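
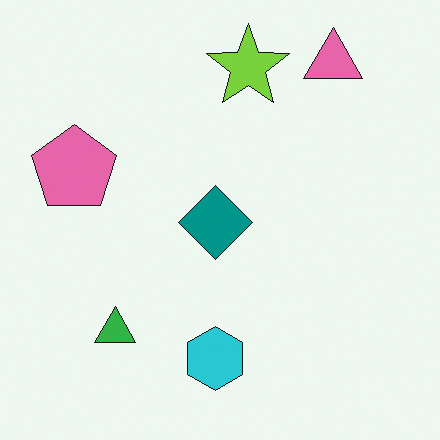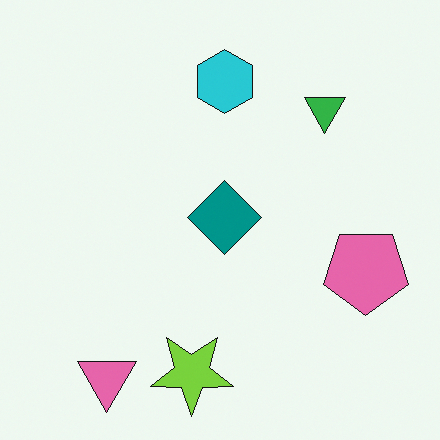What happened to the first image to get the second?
The transformation is: rotated 180°.

The pink triangle sits in the top-right of the first image and the bottom-left of the second — consistent with a whole-image 180° rotation.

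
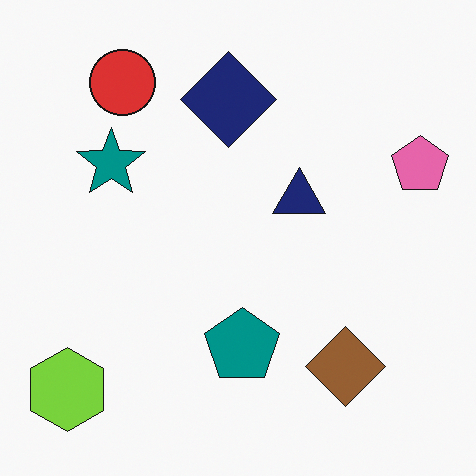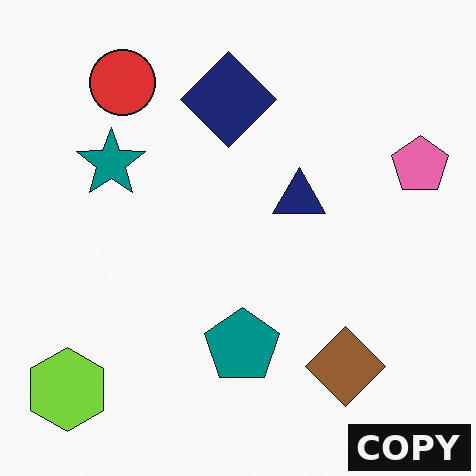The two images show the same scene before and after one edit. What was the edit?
This is the original image watermarked with the text "COPY" in the lower-right corner.

A dark label reading "COPY" appears in the lower-right corner.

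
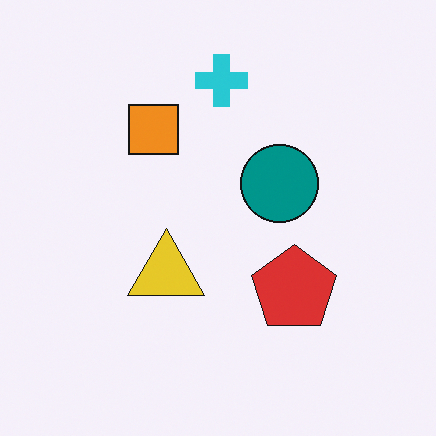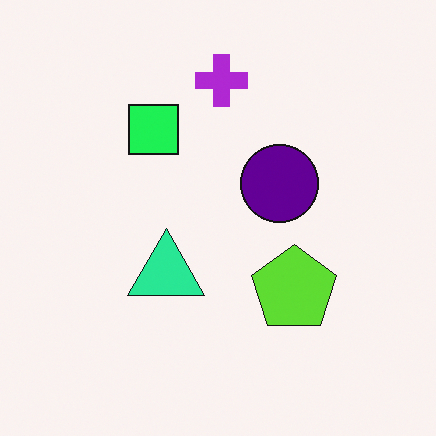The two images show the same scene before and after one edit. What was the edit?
The transformation is: hue-shifted by a moderate amount.

Every shape's color has rotated by the same amount around the hue wheel — a uniform hue shift.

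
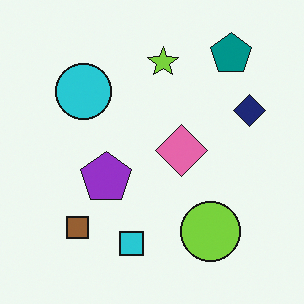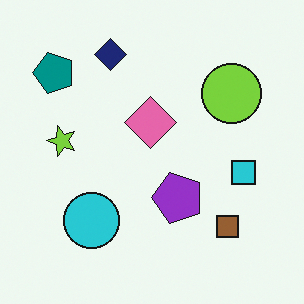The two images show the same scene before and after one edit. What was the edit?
Rotated 90° counter-clockwise.

The teal pentagon sits in the top-right of the first image and the top-left of the second — consistent with a whole-image 90° counter-clockwise rotation.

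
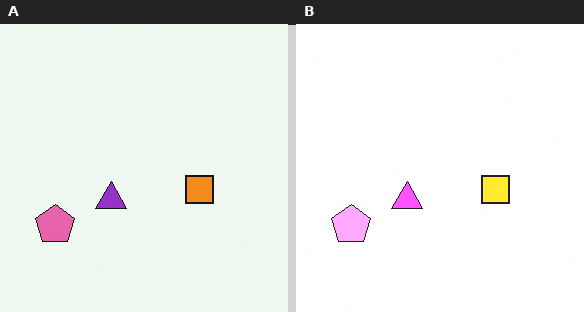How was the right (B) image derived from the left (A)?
Substantially brightened.

Every pixel — background and shapes alike — is uniformly brightened.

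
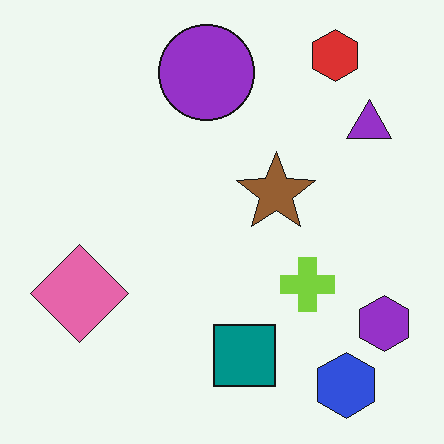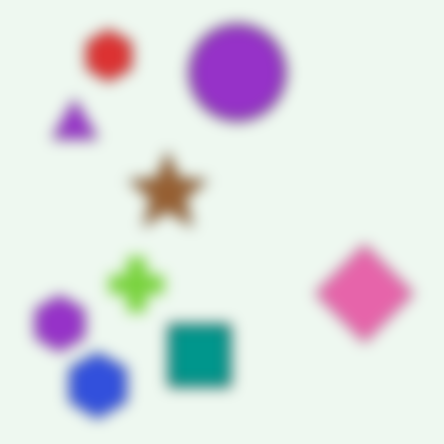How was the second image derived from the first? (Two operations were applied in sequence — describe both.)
The transformation is: flipped horizontally (left ↔ right), then heavily blurred.

The purple hexagon is in the bottom-right of the first image and the bottom-left of the second — shapes on opposite sides of the vertical midline have swapped in a mirror flip. Shape edges and outlines are uniformly softened across the whole image.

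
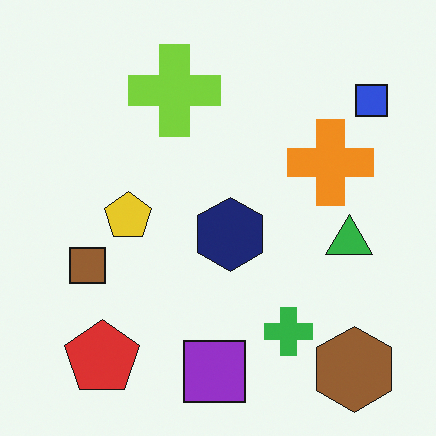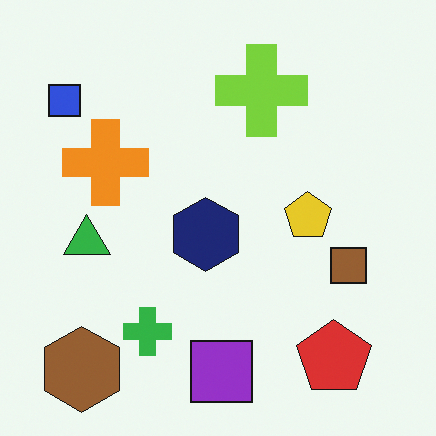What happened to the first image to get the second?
The image was flipped horizontally (left ↔ right).

The blue square is in the top-right of the first image and the top-left of the second — shapes on opposite sides of the vertical midline have swapped in a mirror flip.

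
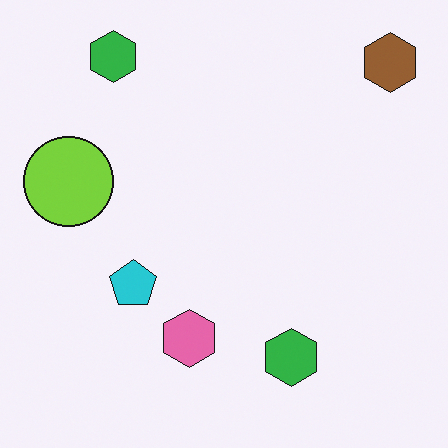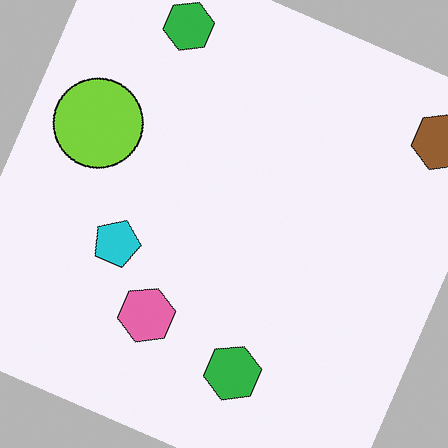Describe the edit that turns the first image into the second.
The transformation is: rotated clockwise by a clearly visible amount.

Every shape is tilted by the same angle and the image corners show triangular fill wedges — a whole-image rotation by a non-right angle.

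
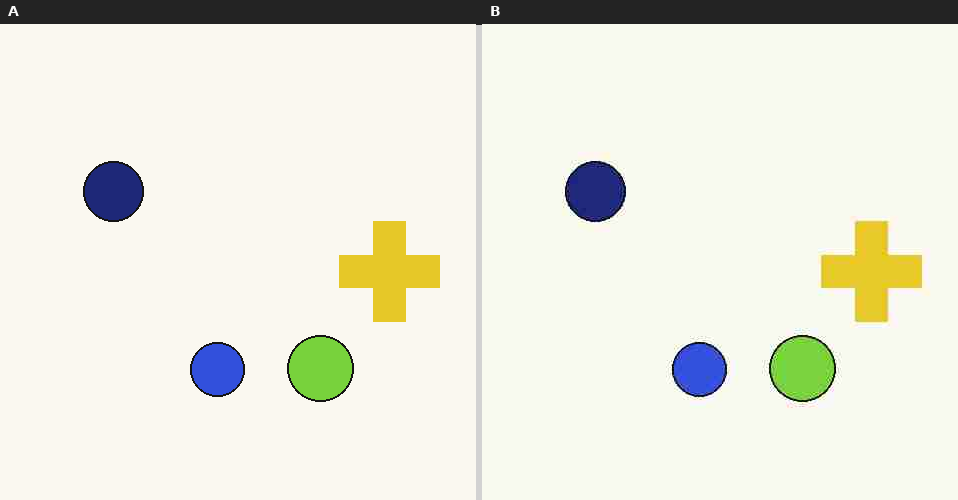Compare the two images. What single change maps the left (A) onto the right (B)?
It was heavily JPEG-compressed with obvious blocking artifacts.

Blocky 8×8 compression artifacts appear around shape edges and the flat background shows ringing — characteristic JPEG degradation.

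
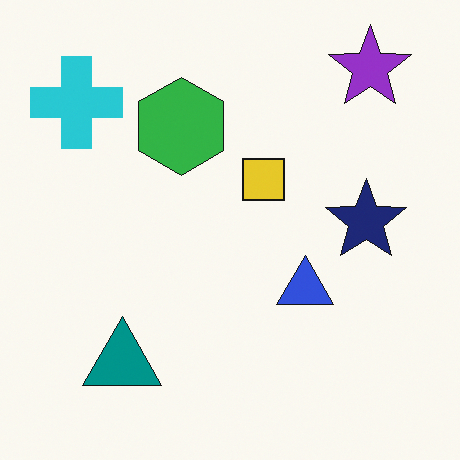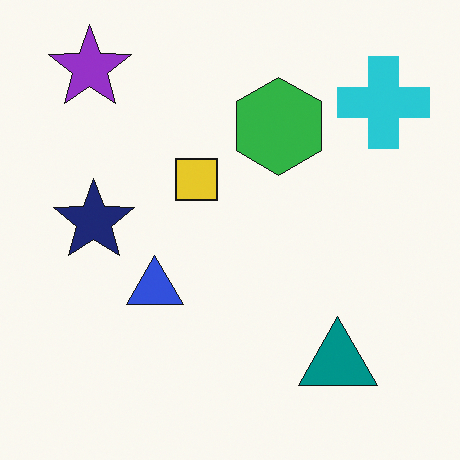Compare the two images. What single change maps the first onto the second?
The transformation is: flipped horizontally (left ↔ right).

The cyan cross is in the top-left of the first image and the top-right of the second — shapes on opposite sides of the vertical midline have swapped in a mirror flip.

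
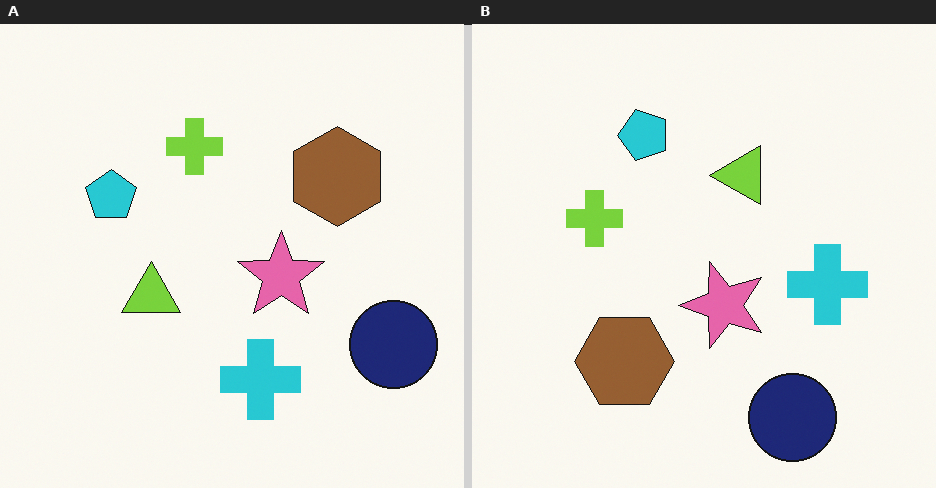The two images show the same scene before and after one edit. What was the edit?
Transposed (reflected across the top-left ↔ bottom-right diagonal).

Shapes have swapped their row and column positions — what was in the top-right is now in the bottom-left — a diagonal reflection.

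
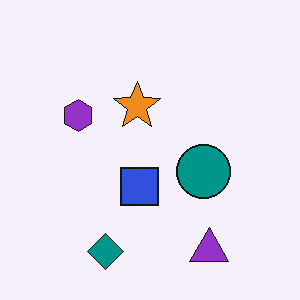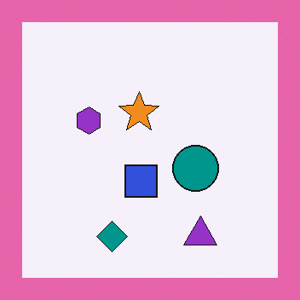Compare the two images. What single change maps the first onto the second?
The image was framed with a pink border.

A solid pink frame runs around the edge of the second image, with the content slightly shrunk inside it.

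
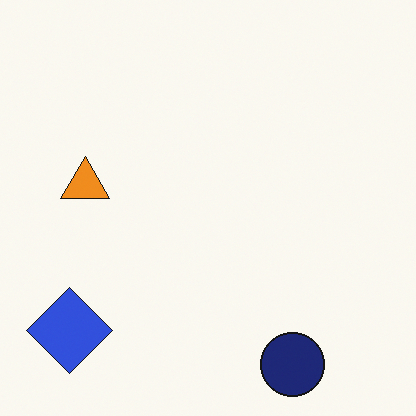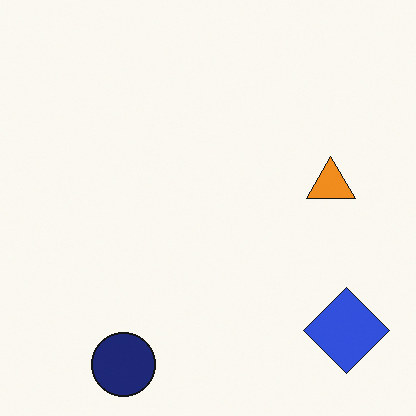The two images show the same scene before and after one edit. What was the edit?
The second image is the first flipped horizontally (left ↔ right).

The blue diamond is in the bottom-left of the first image and the bottom-right of the second — shapes on opposite sides of the vertical midline have swapped in a mirror flip.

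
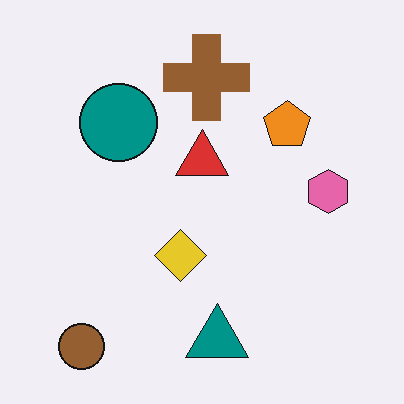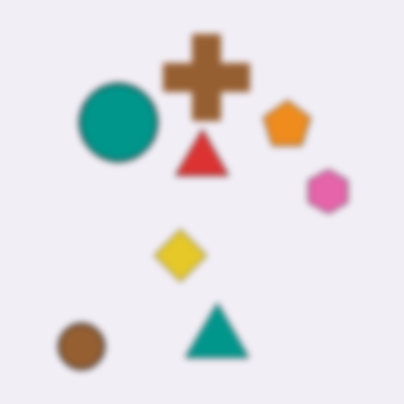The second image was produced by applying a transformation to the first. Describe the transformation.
The image was noticeably gaussian-blurred.

Shape edges and outlines are uniformly softened across the whole image.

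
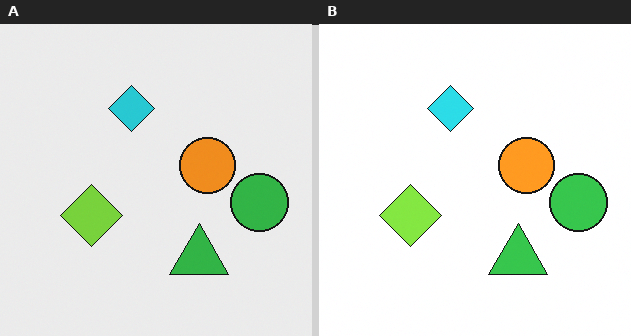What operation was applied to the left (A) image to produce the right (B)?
Slightly brightened.

Every pixel — background and shapes alike — is uniformly brightened.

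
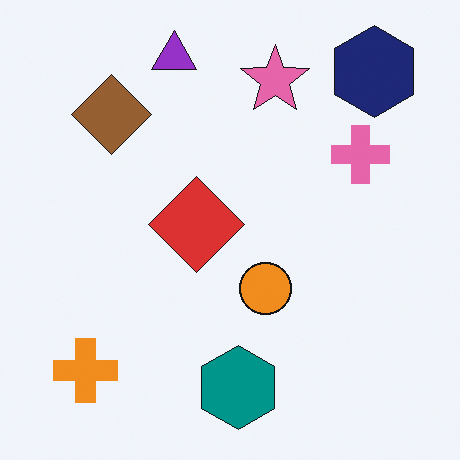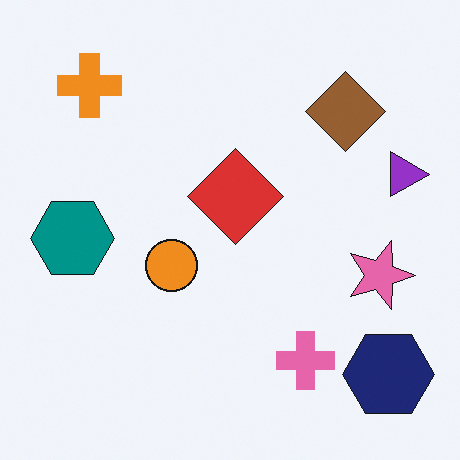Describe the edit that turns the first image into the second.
It was rotated 90° clockwise.

The navy hexagon sits in the top-right of the first image and the bottom-right of the second — consistent with a whole-image 90° clockwise rotation.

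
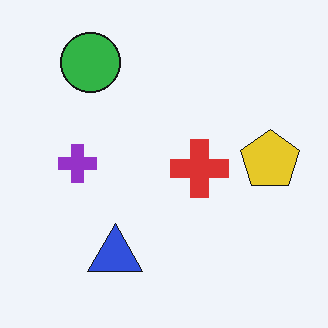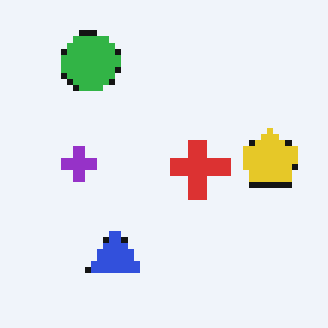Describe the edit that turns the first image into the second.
This is the original image moderately pixelated.

Shapes are reduced to large square blocks; fine edges and outlines are lost — a downscale-then-upscale (mosaic) effect.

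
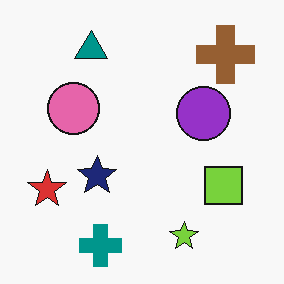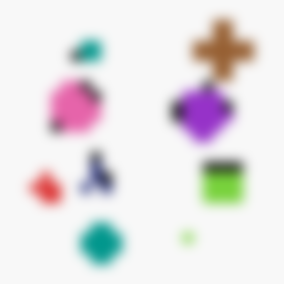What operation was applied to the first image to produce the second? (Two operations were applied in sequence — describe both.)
This is the original image heavily pixelated into large blocks, then strongly gaussian-blurred.

Shapes are reduced to large square blocks; fine edges and outlines are lost — a downscale-then-upscale (mosaic) effect. Shape edges and outlines are uniformly softened across the whole image.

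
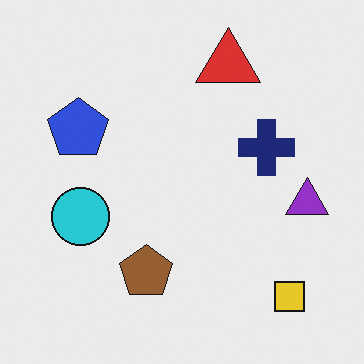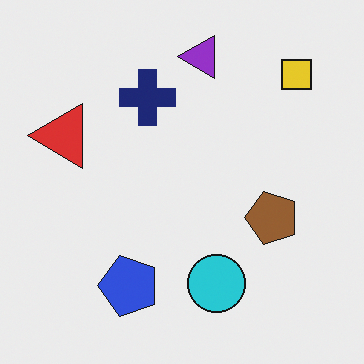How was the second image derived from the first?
It was rotated 90° counter-clockwise.

The yellow square sits in the bottom-right of the first image and the top-right of the second — consistent with a whole-image 90° counter-clockwise rotation.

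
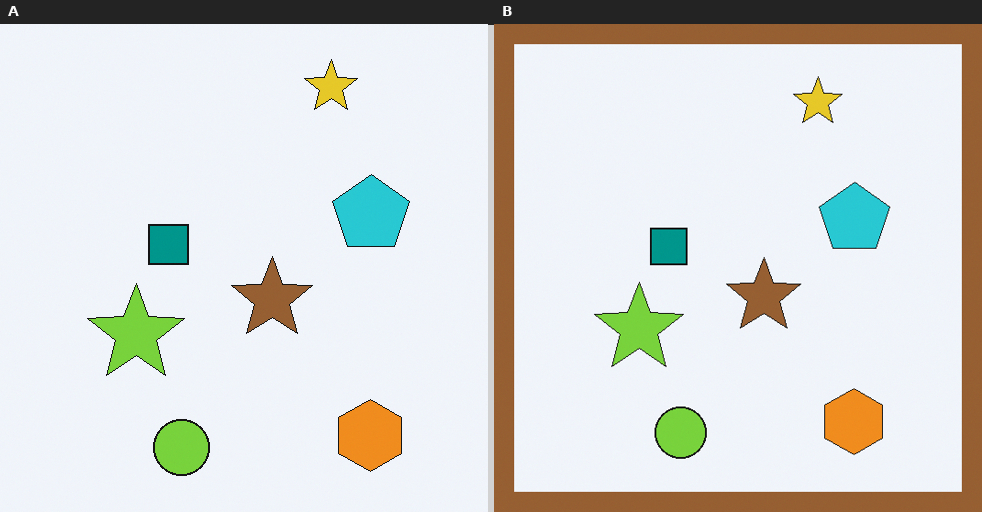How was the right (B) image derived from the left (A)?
It was framed with a brown border.

A solid brown frame runs around the edge of the right (B) image, with the content slightly shrunk inside it.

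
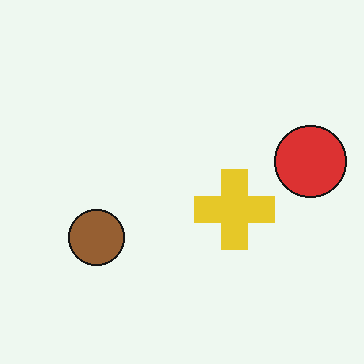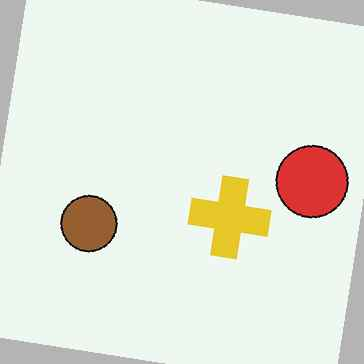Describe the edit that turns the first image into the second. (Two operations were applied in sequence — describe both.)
Rotated clockwise by a few degrees, then JPEG-compressed with visible artifacts.

Every shape is tilted by the same angle and the image corners show triangular fill wedges — a whole-image rotation by a non-right angle. Blocky 8×8 compression artifacts appear around shape edges and the flat background shows ringing — characteristic JPEG degradation.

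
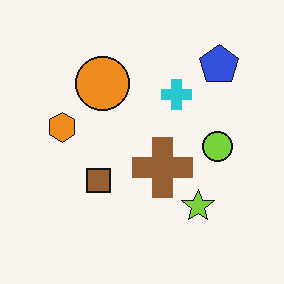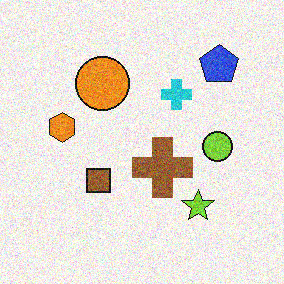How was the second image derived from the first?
This is the original image degraded with moderate additive noise.

Random speckle covers the whole image, including the flat background.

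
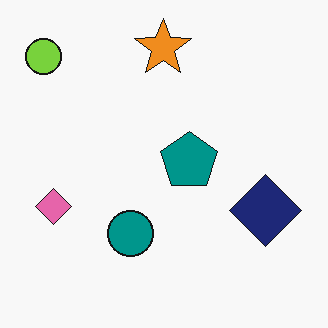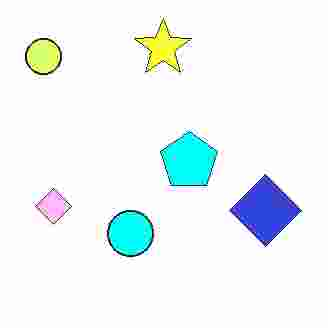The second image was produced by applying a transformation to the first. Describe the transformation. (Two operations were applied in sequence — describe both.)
Brightened a lot, then heavily JPEG-compressed with obvious blocking artifacts.

Every pixel — background and shapes alike — is uniformly brightened. Blocky 8×8 compression artifacts appear around shape edges and the flat background shows ringing — characteristic JPEG degradation.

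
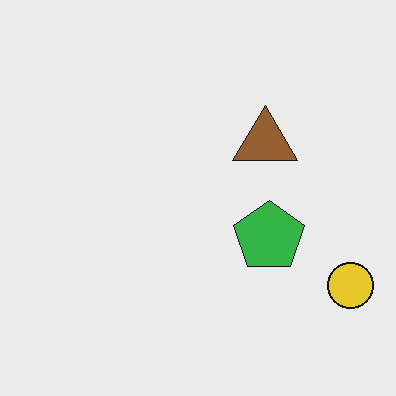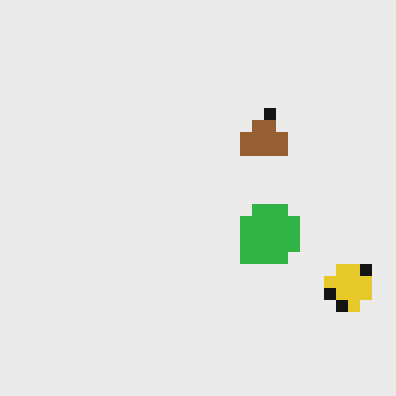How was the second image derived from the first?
Coarsely pixelated.

Shapes are reduced to large square blocks; fine edges and outlines are lost — a downscale-then-upscale (mosaic) effect.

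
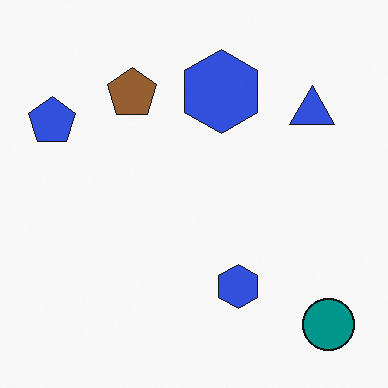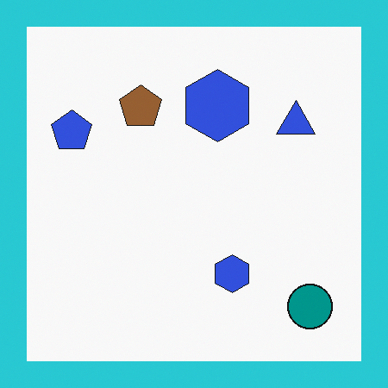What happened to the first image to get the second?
The transformation is: framed with a cyan border.

A solid cyan frame runs around the edge of the second image, with the content slightly shrunk inside it.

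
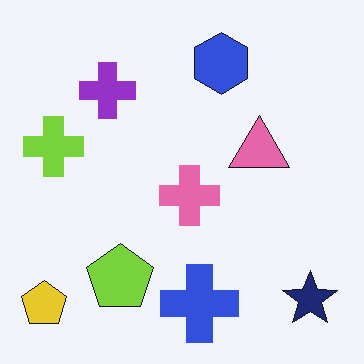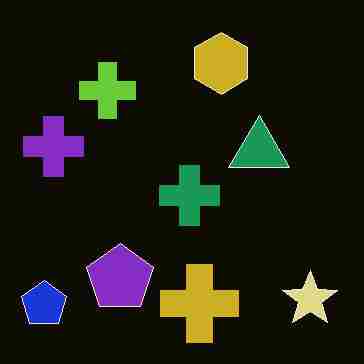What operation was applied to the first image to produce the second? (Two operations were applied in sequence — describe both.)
This is the original image heavily JPEG-compressed with obvious blocking artifacts, then color-inverted (negative).

Blocky 8×8 compression artifacts appear around shape edges and the flat background shows ringing — characteristic JPEG degradation. The light background has become dark and every shape's color is its complement — a photographic negative.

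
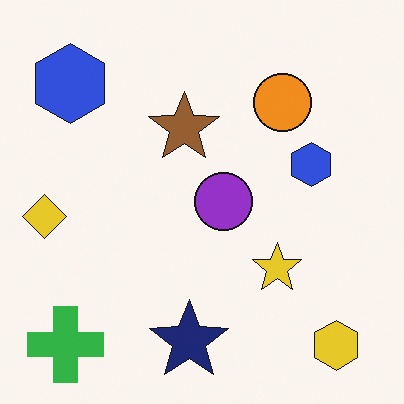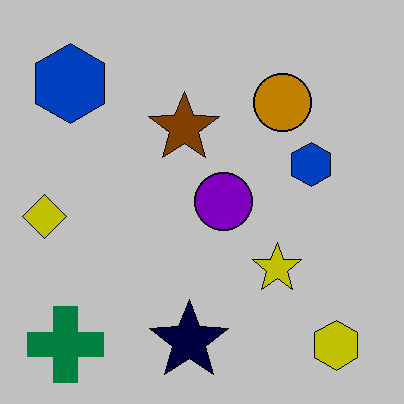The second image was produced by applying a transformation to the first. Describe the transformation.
Aggressively posterized.

Each flat color has snapped to a coarser quantized level — most visibly, the near-white background has dropped to a flat grey.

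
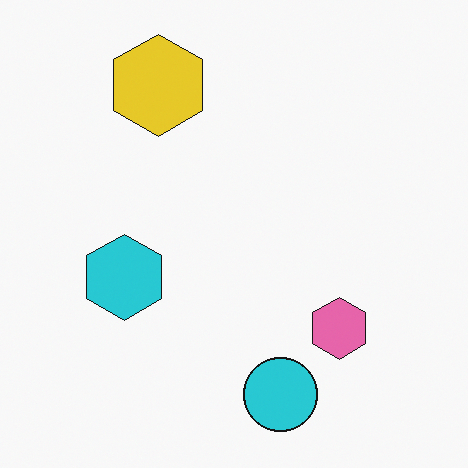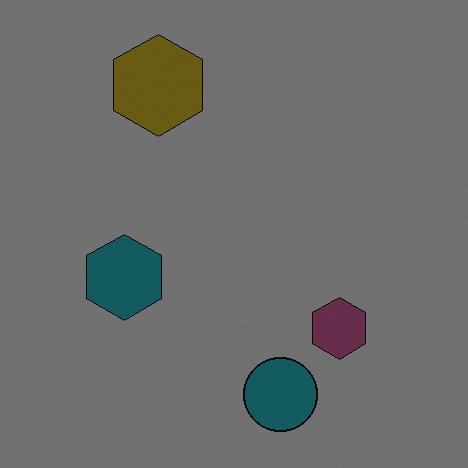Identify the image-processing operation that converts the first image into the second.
The transformation is: darkened a lot.

Every pixel — background and shapes alike — is uniformly darkened.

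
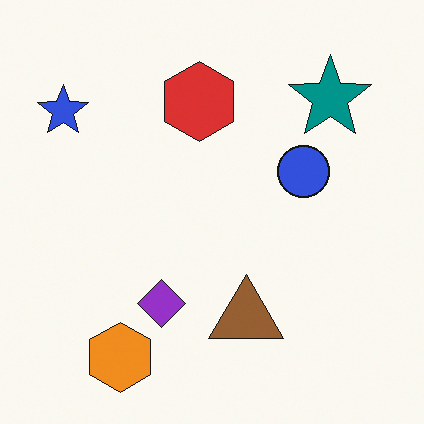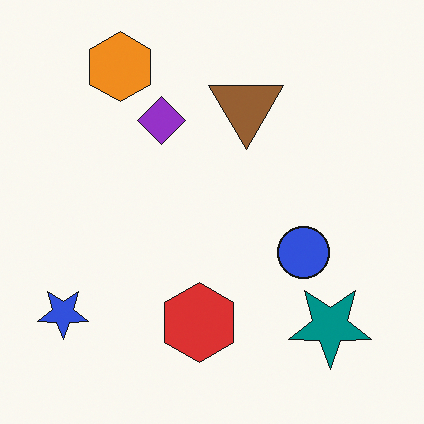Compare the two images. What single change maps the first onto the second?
It was flipped vertically (top ↔ bottom).

The orange hexagon is in the bottom-left of the first image and the top-left of the second — shapes on opposite sides of the horizontal midline have swapped in a mirror flip.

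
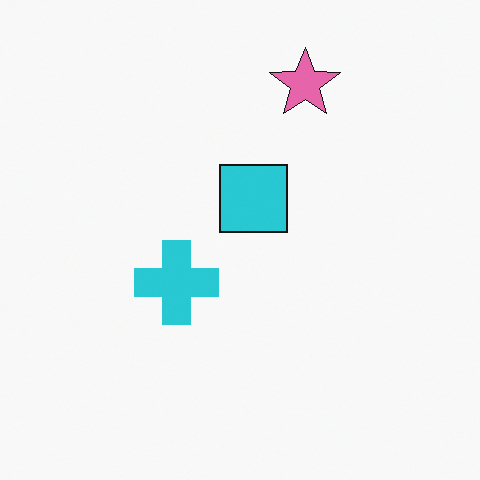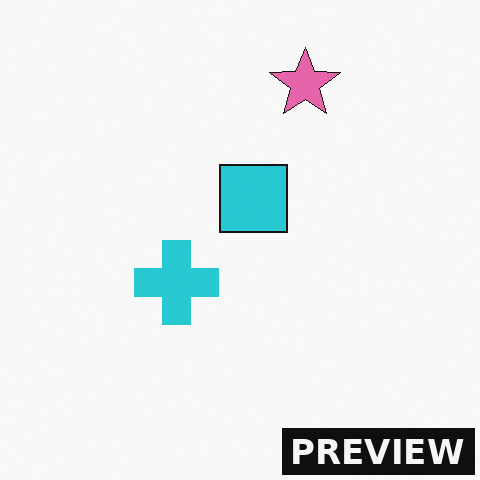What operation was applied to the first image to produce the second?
The transformation is: watermarked with the text "PREVIEW" in the lower-right corner.

A dark label reading "PREVIEW" appears in the lower-right corner.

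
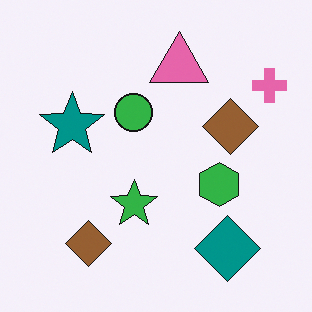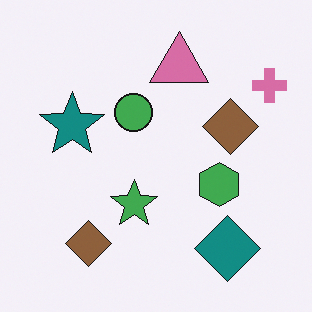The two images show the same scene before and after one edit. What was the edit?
This is the original image slightly desaturated.

All colors are more muted and greyish — a global saturation change.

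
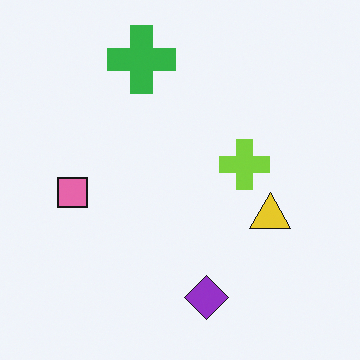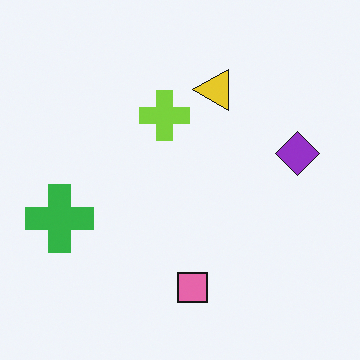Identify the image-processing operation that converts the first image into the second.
It was rotated 90° counter-clockwise.

The green cross sits in the top of the first image and the left of the second — consistent with a whole-image 90° counter-clockwise rotation.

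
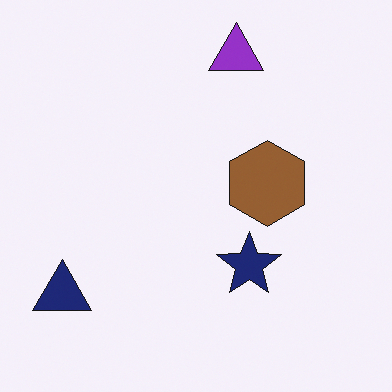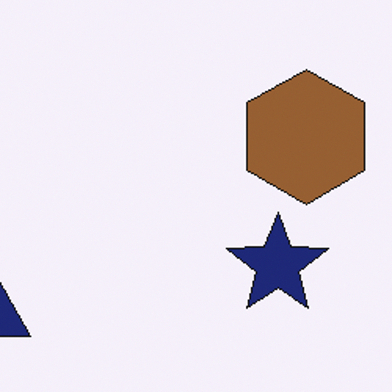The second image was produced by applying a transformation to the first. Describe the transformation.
Cropped slightly and scaled back up.

The visible shapes are larger and the field of view is narrower; shapes near the original edges may be partly or wholly outside the frame — a crop-and-rescale.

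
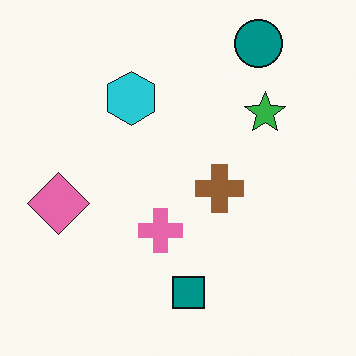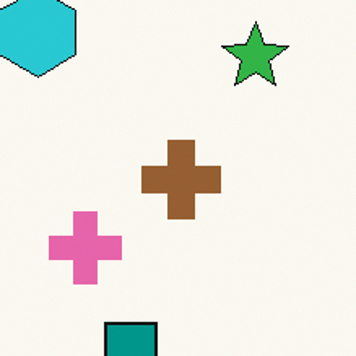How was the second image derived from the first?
This is the original image cropped to a noticeably smaller region and rescaled.

The visible shapes are larger and the field of view is narrower; shapes near the original edges may be partly or wholly outside the frame — a crop-and-rescale.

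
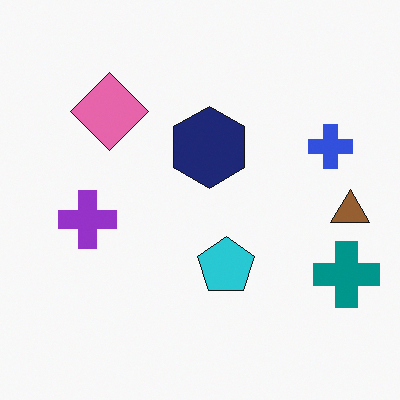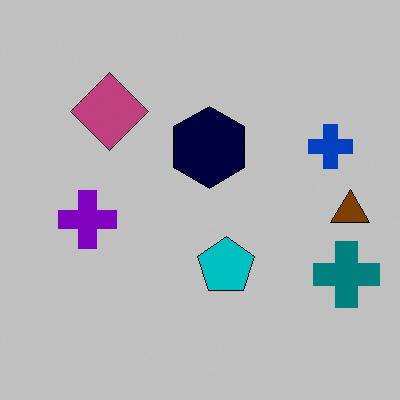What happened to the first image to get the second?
This is the original image heavily posterized to just a handful of flat colors.

Each flat color has snapped to a coarser quantized level — most visibly, the near-white background has dropped to a flat grey.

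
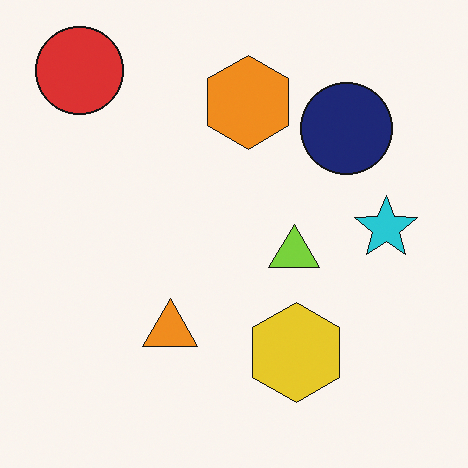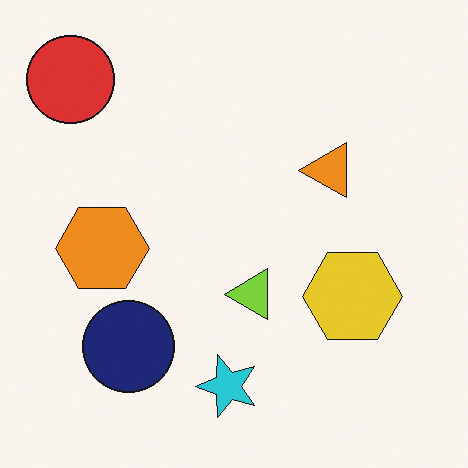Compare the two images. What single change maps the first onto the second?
Transposed (reflected across the top-left ↔ bottom-right diagonal).

Shapes have swapped their row and column positions — what was in the top-right is now in the bottom-left — a diagonal reflection.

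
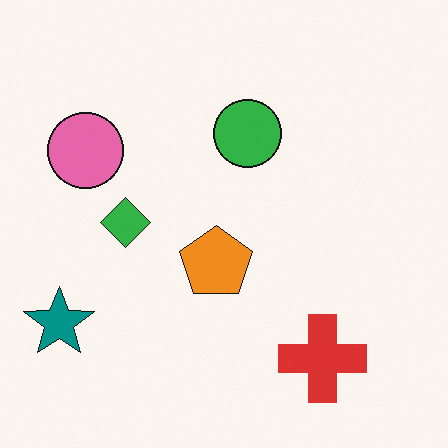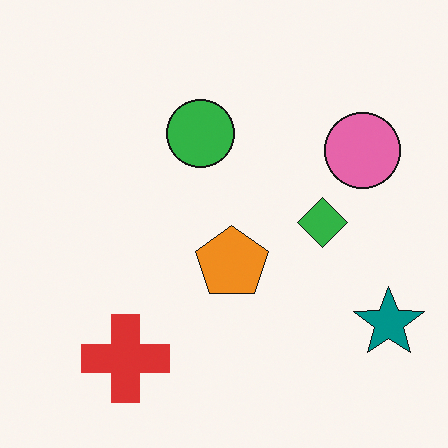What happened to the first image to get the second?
Flipped horizontally (left ↔ right).

The teal star is in the bottom-left of the first image and the bottom-right of the second — shapes on opposite sides of the vertical midline have swapped in a mirror flip.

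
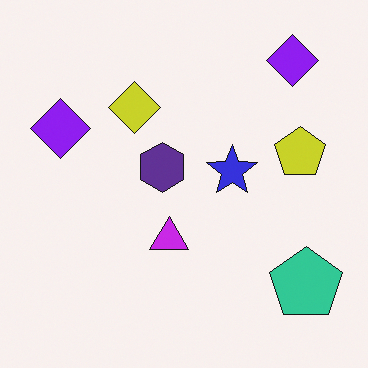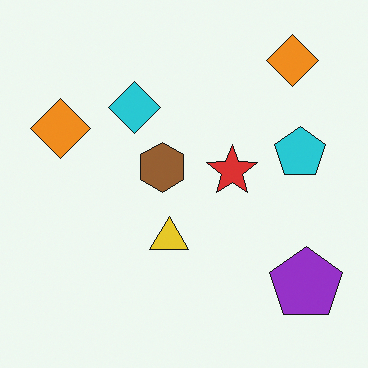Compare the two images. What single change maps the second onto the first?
Hue-shifted through roughly half the color wheel.

Every shape's color has rotated by the same amount around the hue wheel — a uniform hue shift.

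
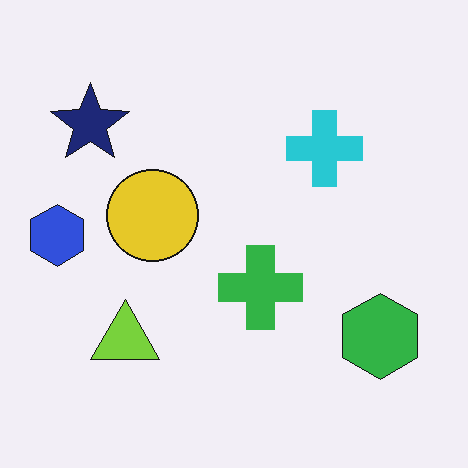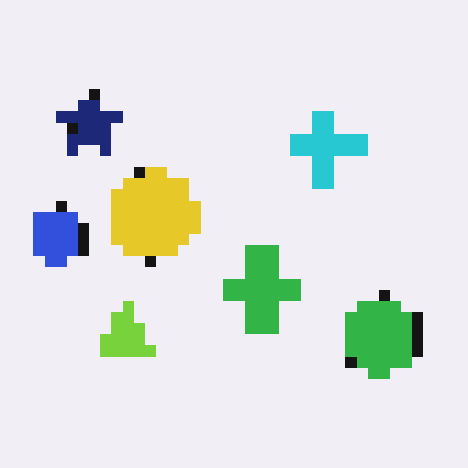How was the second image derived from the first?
The image was heavily pixelated into large blocks.

Shapes are reduced to large square blocks; fine edges and outlines are lost — a downscale-then-upscale (mosaic) effect.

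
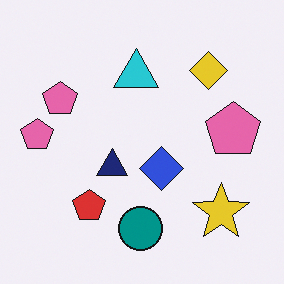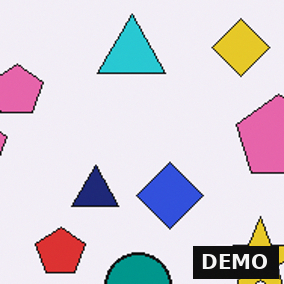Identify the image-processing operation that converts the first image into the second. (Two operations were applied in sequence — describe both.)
The image was cropped to a modestly smaller region and rescaled, then watermarked with the text "DEMO" in the lower-right corner.

The visible shapes are larger and the field of view is narrower; shapes near the original edges may be partly or wholly outside the frame — a crop-and-rescale. A dark label reading "DEMO" appears in the lower-right corner.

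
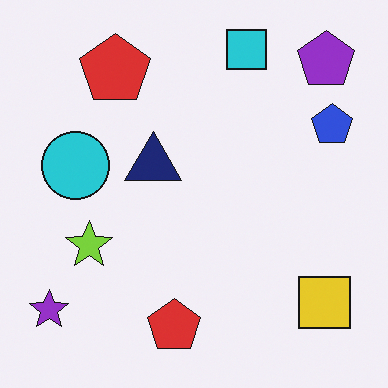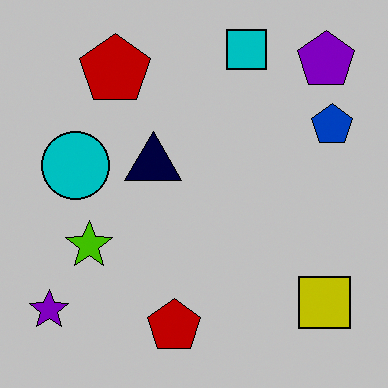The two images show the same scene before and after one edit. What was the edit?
The transformation is: heavily posterized to just a handful of flat colors.

Each flat color has snapped to a coarser quantized level — most visibly, the near-white background has dropped to a flat grey.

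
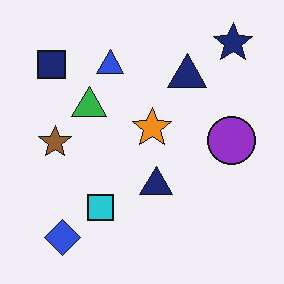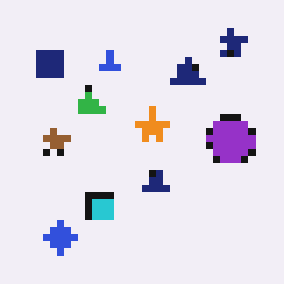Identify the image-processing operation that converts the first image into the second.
The transformation is: moderately pixelated.

Shapes are reduced to large square blocks; fine edges and outlines are lost — a downscale-then-upscale (mosaic) effect.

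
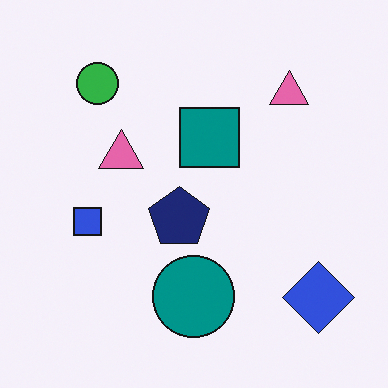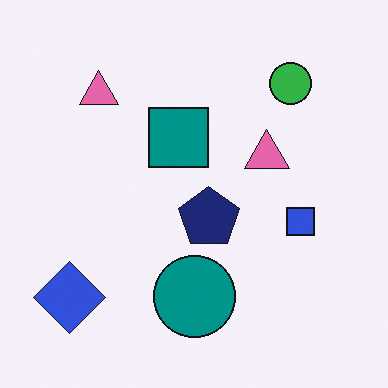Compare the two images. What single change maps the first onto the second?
This is the original image flipped horizontally (left ↔ right).

The blue diamond is in the bottom-right of the first image and the bottom-left of the second — shapes on opposite sides of the vertical midline have swapped in a mirror flip.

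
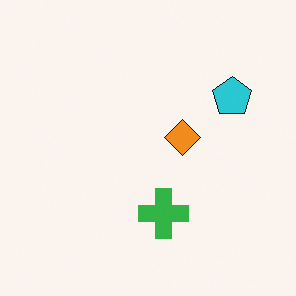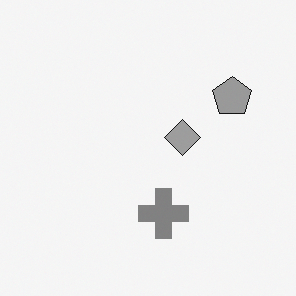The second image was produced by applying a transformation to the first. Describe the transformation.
It was converted to grayscale.

All color is removed — every shape is now a shade of grey.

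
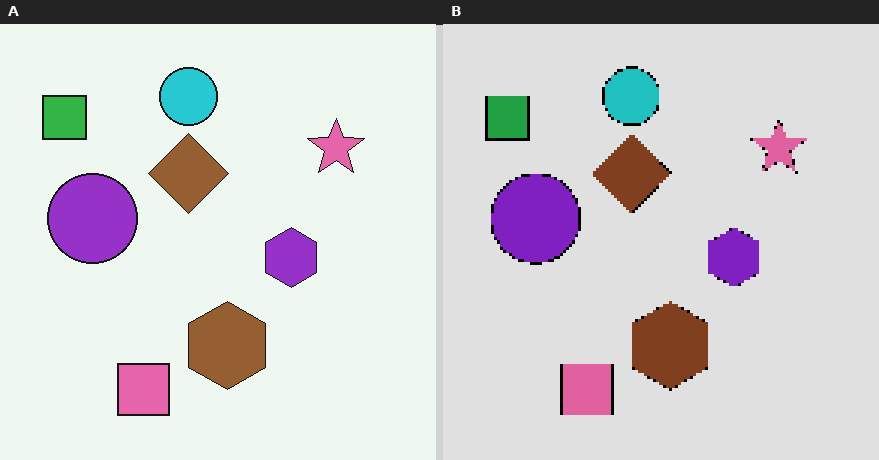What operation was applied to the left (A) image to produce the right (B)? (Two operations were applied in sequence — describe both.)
It was lightly pixelated (a mild mosaic effect), then posterized to a reduced palette.

Shapes are reduced to large square blocks; fine edges and outlines are lost — a downscale-then-upscale (mosaic) effect. Each flat color has snapped to a coarser quantized level — most visibly, the near-white background has dropped to a flat grey.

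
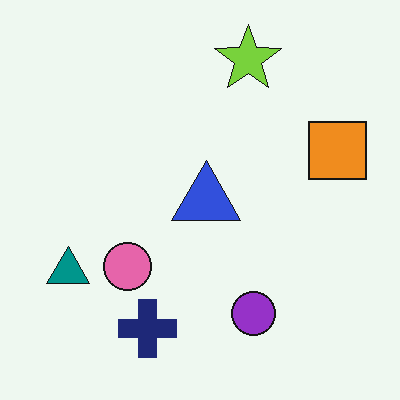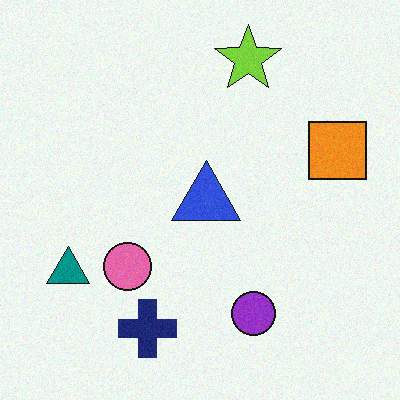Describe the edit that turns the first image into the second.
The image was degraded with a light layer of grain.

Random speckle covers the whole image, including the flat background.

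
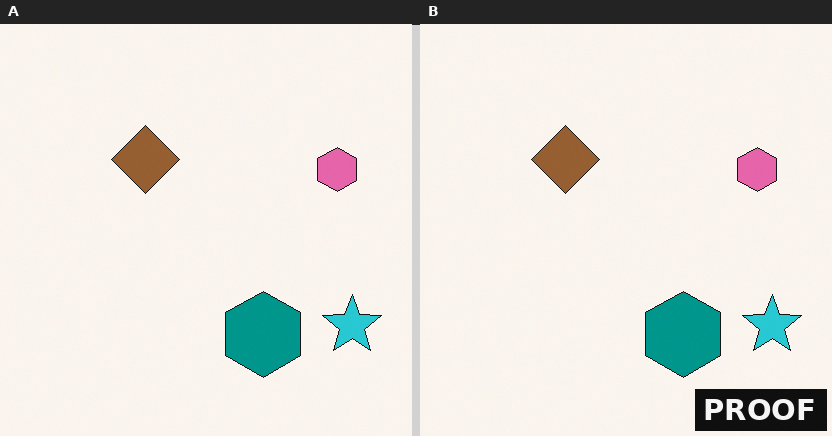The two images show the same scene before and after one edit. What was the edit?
The transformation is: watermarked with the text "PROOF" in the lower-right corner.

A dark label reading "PROOF" appears in the lower-right corner.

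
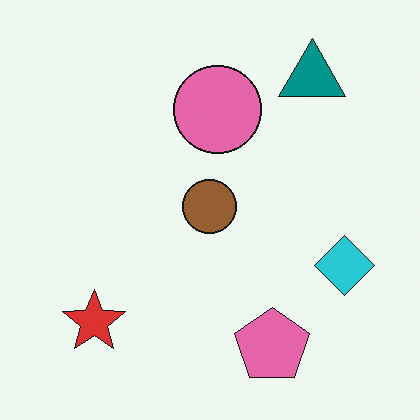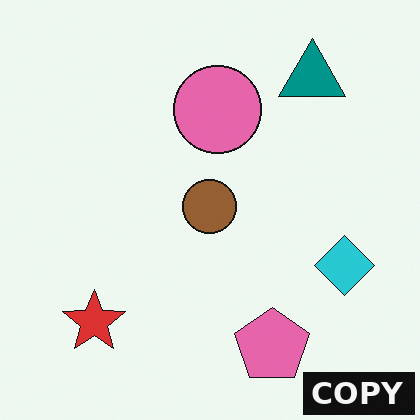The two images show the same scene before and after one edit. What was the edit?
Watermarked with the text "COPY" in the lower-right corner.

A dark label reading "COPY" appears in the lower-right corner.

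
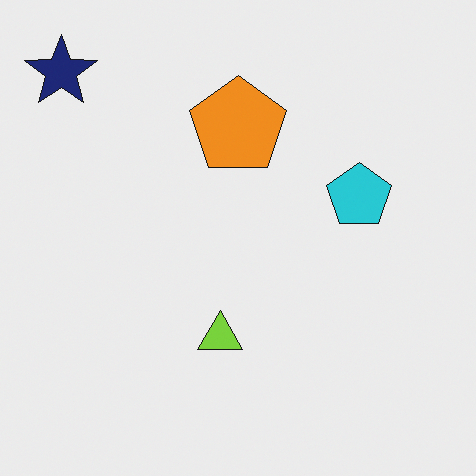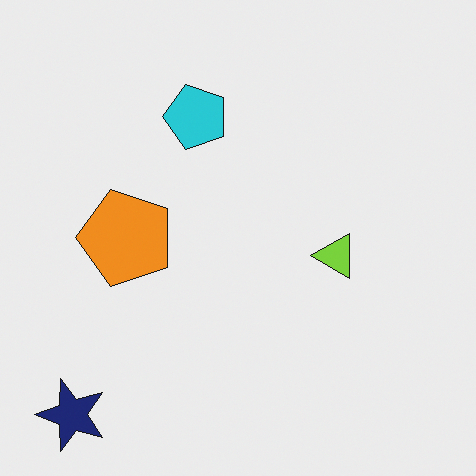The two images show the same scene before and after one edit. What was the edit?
The image was rotated 90° counter-clockwise.

The navy star sits in the top-left of the first image and the bottom-left of the second — consistent with a whole-image 90° counter-clockwise rotation.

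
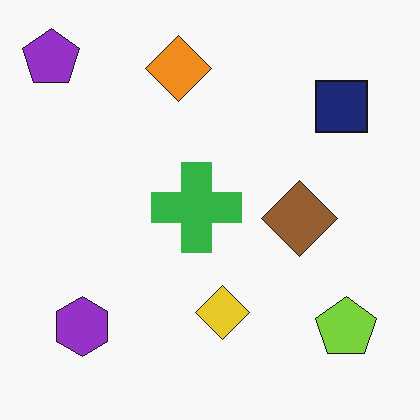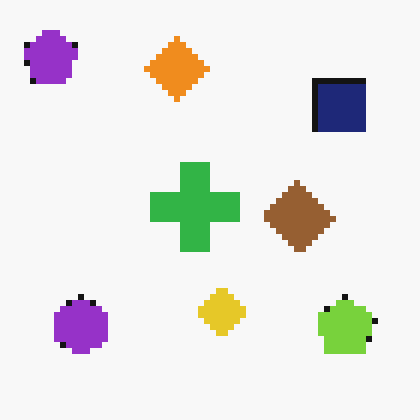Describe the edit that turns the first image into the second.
This is the original image moderately pixelated.

Shapes are reduced to large square blocks; fine edges and outlines are lost — a downscale-then-upscale (mosaic) effect.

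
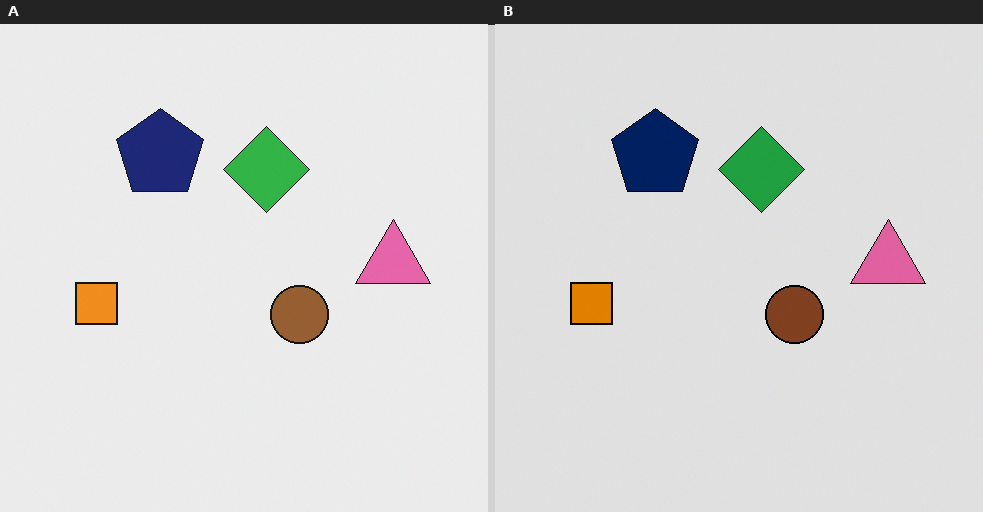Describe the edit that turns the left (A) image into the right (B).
The image was posterized to a reduced palette.

Each flat color has snapped to a coarser quantized level — most visibly, the near-white background has dropped to a flat grey.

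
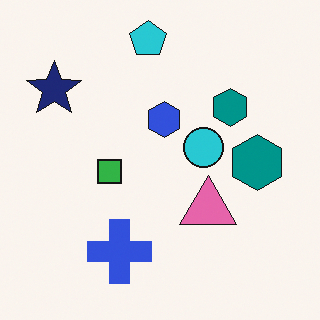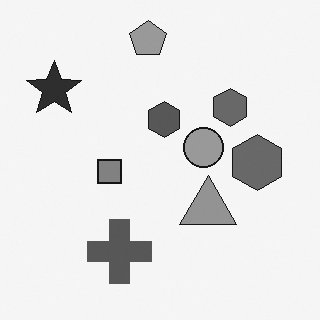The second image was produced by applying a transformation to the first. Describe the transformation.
Converted to grayscale.

All color is removed — every shape is now a shade of grey.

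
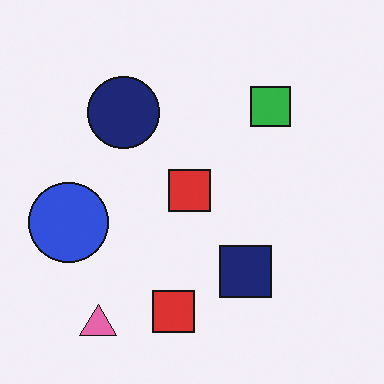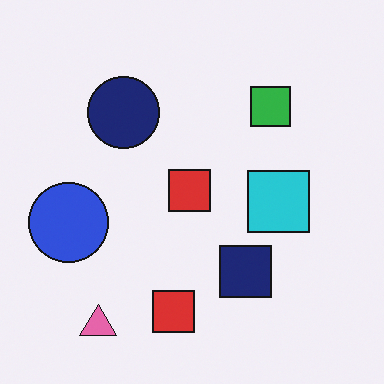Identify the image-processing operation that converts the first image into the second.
The transformation is: overlaid with an additional cyan square.

A cyan square appears in the second image that is absent from the first.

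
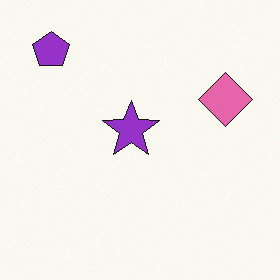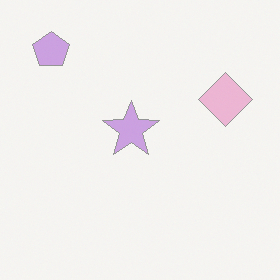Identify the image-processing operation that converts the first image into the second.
This is the original image given much lower contrast.

Tones are pushed toward mid-grey across the whole image — a global contrast change.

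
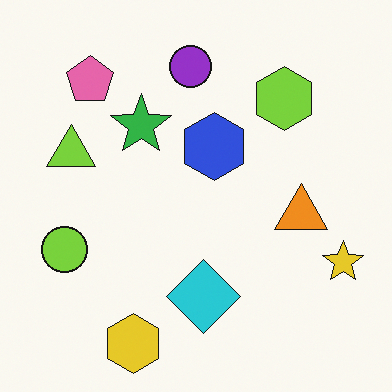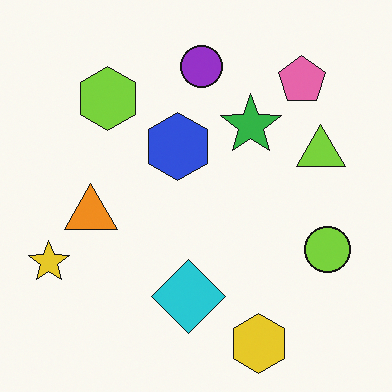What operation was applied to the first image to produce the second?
Flipped horizontally (left ↔ right).

The yellow star is in the bottom-right of the first image and the bottom-left of the second — shapes on opposite sides of the vertical midline have swapped in a mirror flip.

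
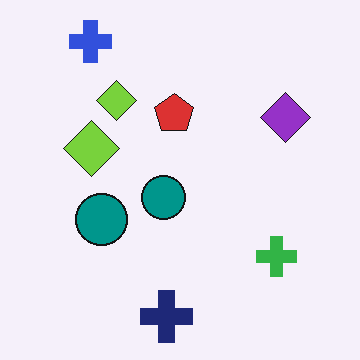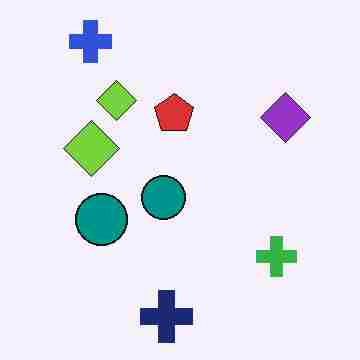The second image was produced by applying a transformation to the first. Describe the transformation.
The second image is the first heavily JPEG-compressed with obvious blocking artifacts.

Blocky 8×8 compression artifacts appear around shape edges and the flat background shows ringing — characteristic JPEG degradation.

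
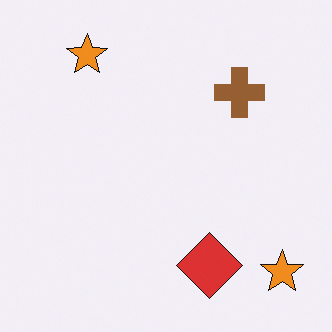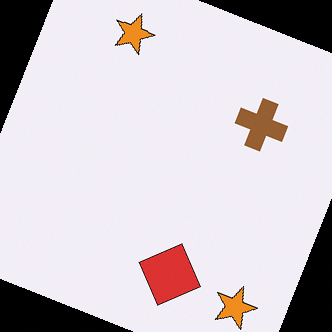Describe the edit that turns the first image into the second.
The image was rotated clockwise by a moderate amount.

Every shape is tilted by the same angle and the image corners show triangular fill wedges — a whole-image rotation by a non-right angle.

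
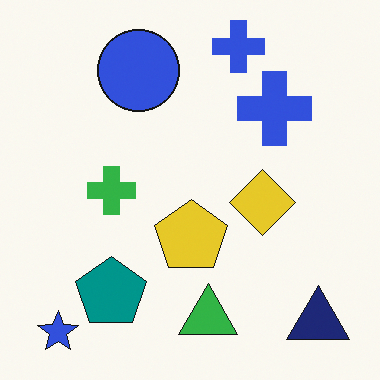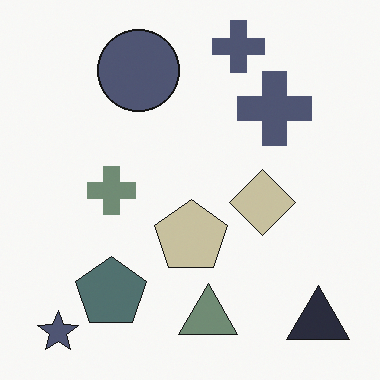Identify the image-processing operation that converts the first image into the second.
The image was heavily desaturated.

All colors are more muted and greyish — a global saturation change.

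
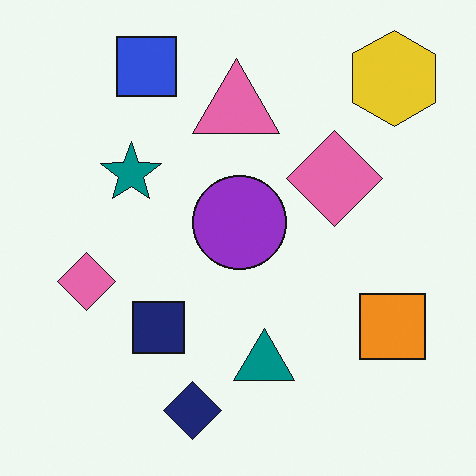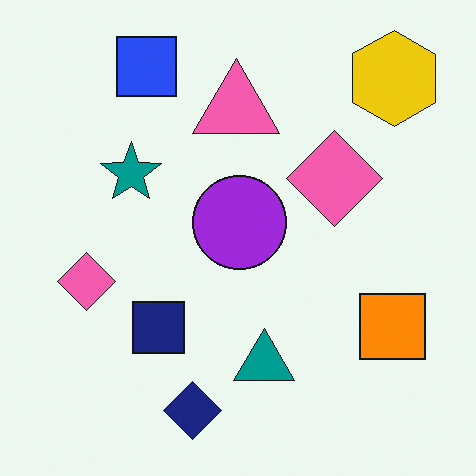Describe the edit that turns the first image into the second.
It was slightly oversaturated.

All colors are more vivid — a global saturation change.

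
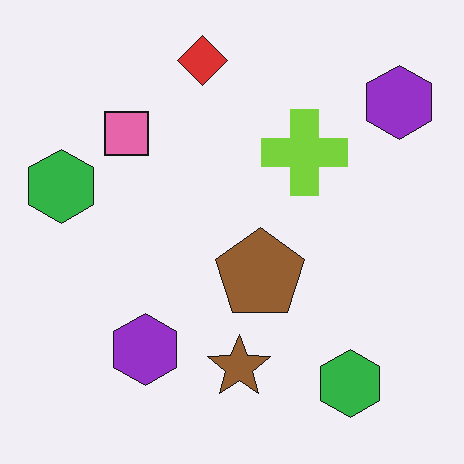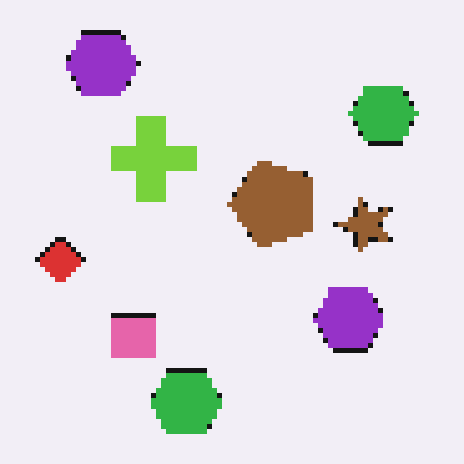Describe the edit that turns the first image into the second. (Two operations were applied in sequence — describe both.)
It was lightly pixelated (a mild mosaic effect), then rotated 90° counter-clockwise.

Shapes are reduced to large square blocks; fine edges and outlines are lost — a downscale-then-upscale (mosaic) effect. The red diamond sits in the top of the first image and the left of the second — consistent with a whole-image 90° counter-clockwise rotation.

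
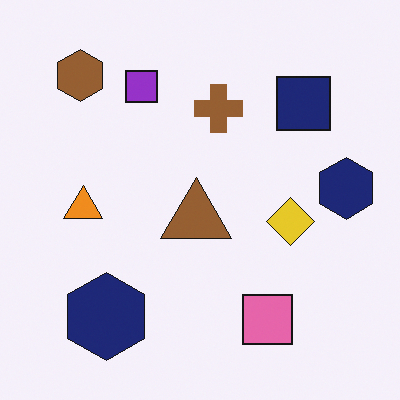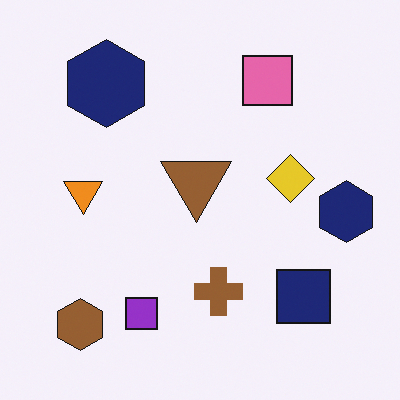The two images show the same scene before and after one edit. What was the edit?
It was flipped vertically (top ↔ bottom).

The brown hexagon is in the top-left of the first image and the bottom-left of the second — shapes on opposite sides of the horizontal midline have swapped in a mirror flip.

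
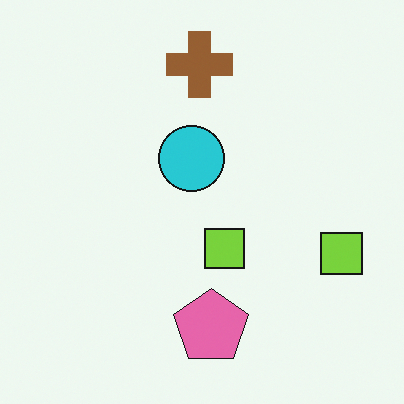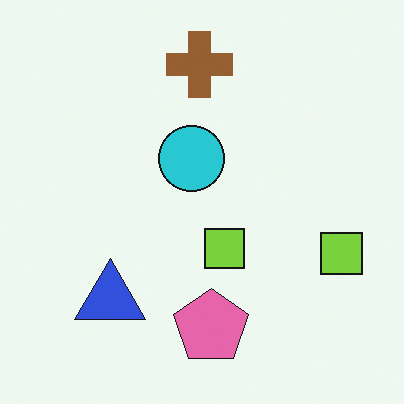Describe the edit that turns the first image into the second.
The image was overlaid with an additional blue triangle.

A blue triangle appears in the second image that is absent from the first.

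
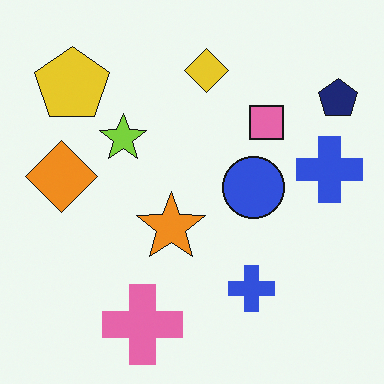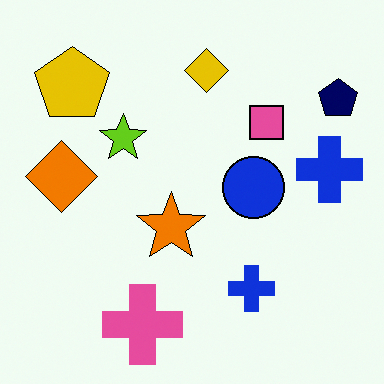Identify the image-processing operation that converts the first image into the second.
This is the original image given slightly increased contrast.

Tones are pushed away from mid-grey across the whole image — a global contrast change.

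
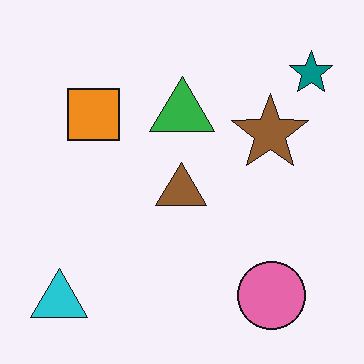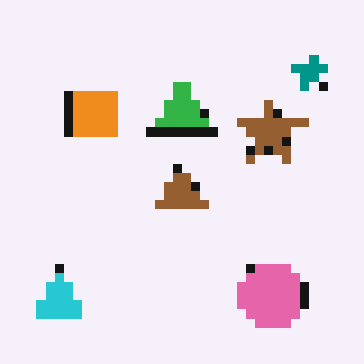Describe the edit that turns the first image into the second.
Heavily pixelated into large blocks.

Shapes are reduced to large square blocks; fine edges and outlines are lost — a downscale-then-upscale (mosaic) effect.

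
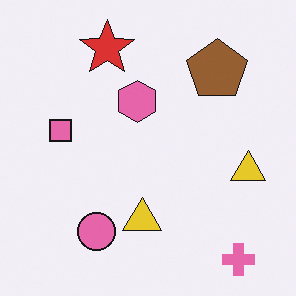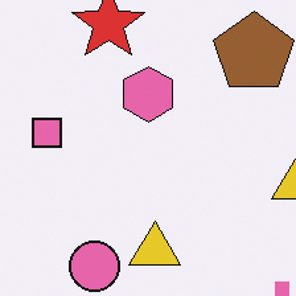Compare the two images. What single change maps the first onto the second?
The transformation is: cropped to a modestly smaller region and rescaled.

The visible shapes are larger and the field of view is narrower; shapes near the original edges may be partly or wholly outside the frame — a crop-and-rescale.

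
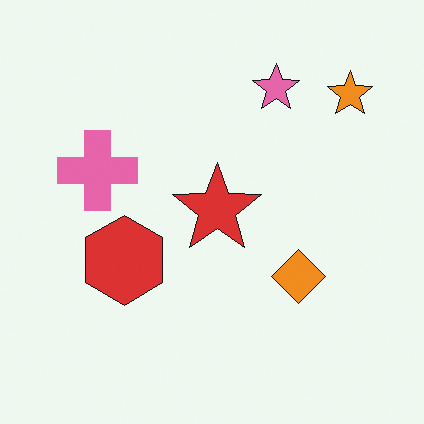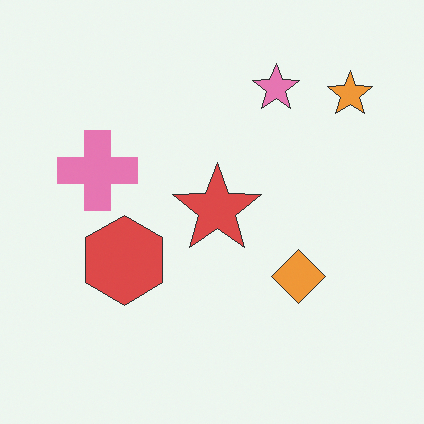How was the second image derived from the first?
The transformation is: given slightly reduced contrast.

Tones are pushed toward mid-grey across the whole image — a global contrast change.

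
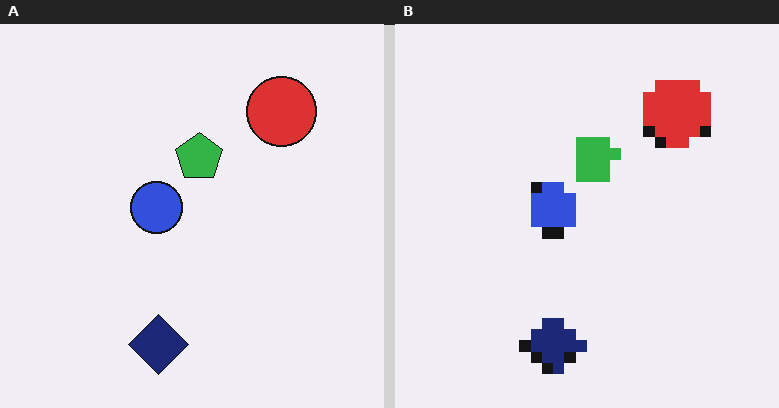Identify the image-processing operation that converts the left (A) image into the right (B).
The image was coarsely pixelated.

Shapes are reduced to large square blocks; fine edges and outlines are lost — a downscale-then-upscale (mosaic) effect.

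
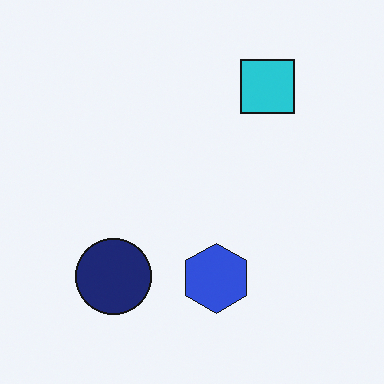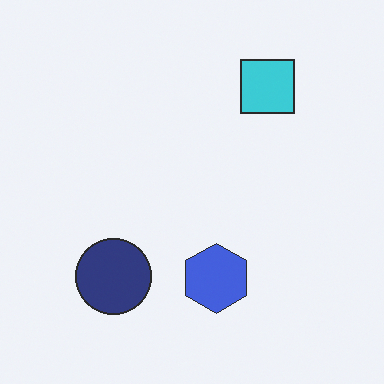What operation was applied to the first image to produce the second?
The transformation is: given slightly reduced contrast.

Tones are pushed toward mid-grey across the whole image — a global contrast change.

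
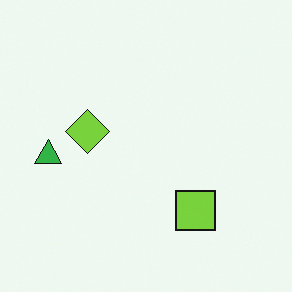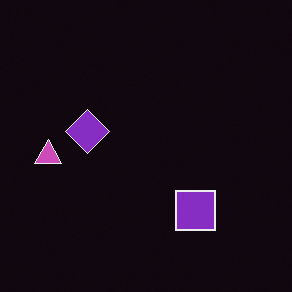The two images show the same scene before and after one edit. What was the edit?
It was color-inverted (negative).

The light background has become dark and every shape's color is its complement — a photographic negative.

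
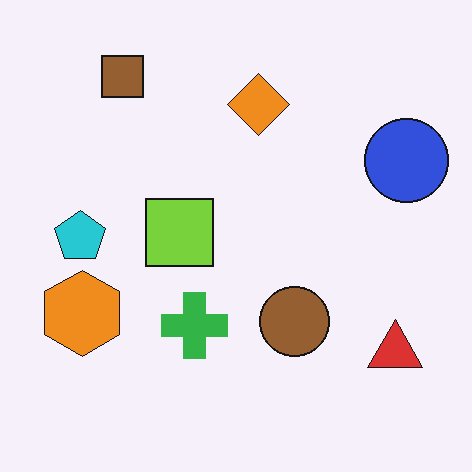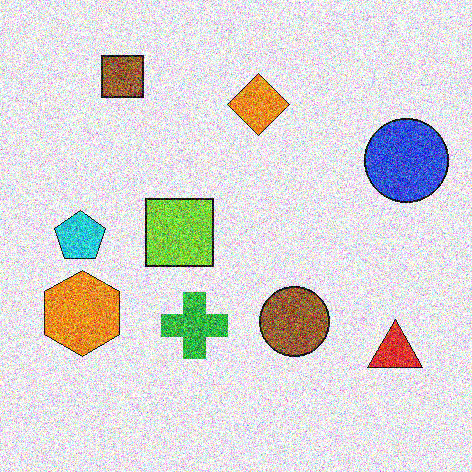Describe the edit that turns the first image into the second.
This is the original image degraded with heavy additive noise.

Random speckle covers the whole image, including the flat background.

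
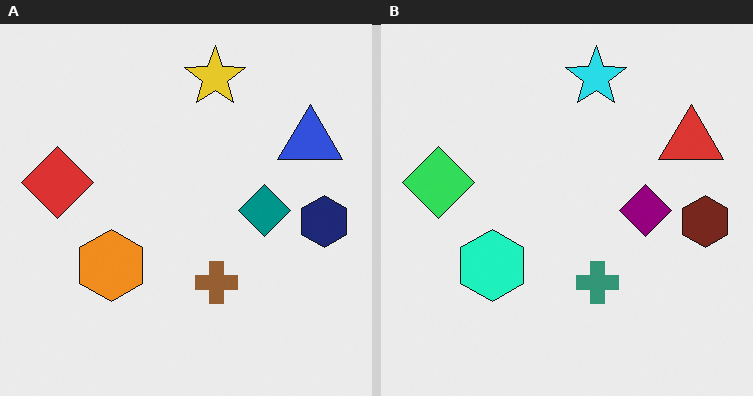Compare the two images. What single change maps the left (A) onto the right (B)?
Hue-shifted by a moderate amount.

Every shape's color has rotated by the same amount around the hue wheel — a uniform hue shift.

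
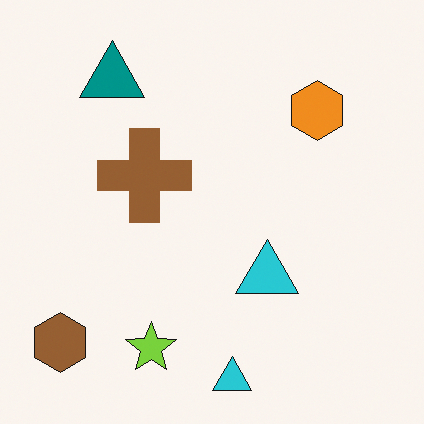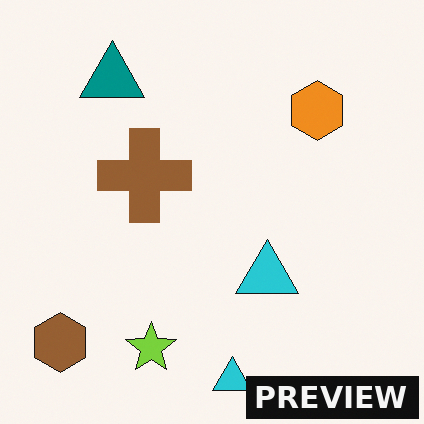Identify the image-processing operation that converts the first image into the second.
Watermarked with the text "PREVIEW" in the lower-right corner.

A dark label reading "PREVIEW" appears in the lower-right corner.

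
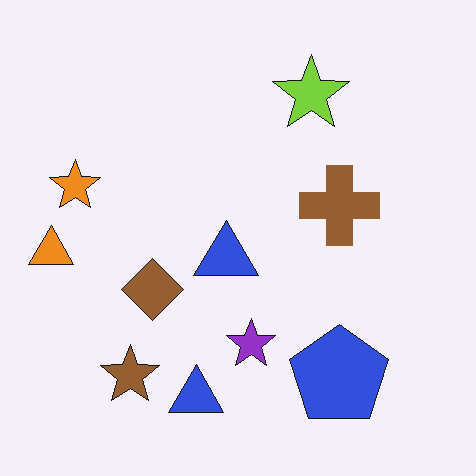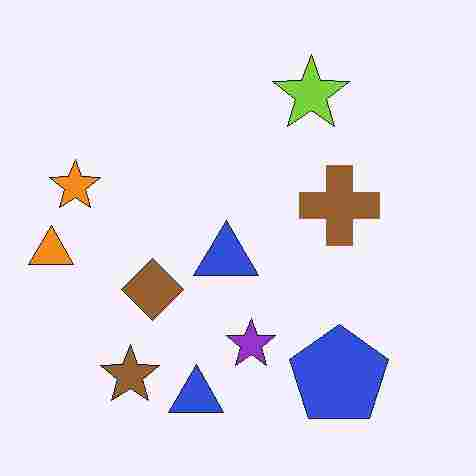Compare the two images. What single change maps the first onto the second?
The second image is the first heavily JPEG-compressed with obvious blocking artifacts.

Blocky 8×8 compression artifacts appear around shape edges and the flat background shows ringing — characteristic JPEG degradation.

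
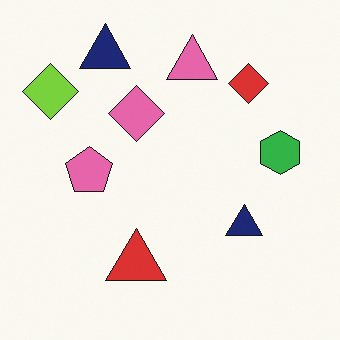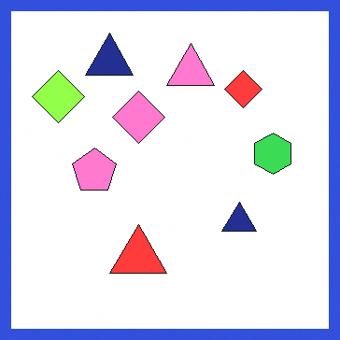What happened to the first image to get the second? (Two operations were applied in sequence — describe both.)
It was slightly brightened, then framed with a blue border.

Every pixel — background and shapes alike — is uniformly brightened. A solid blue frame runs around the edge of the second image, with the content slightly shrunk inside it.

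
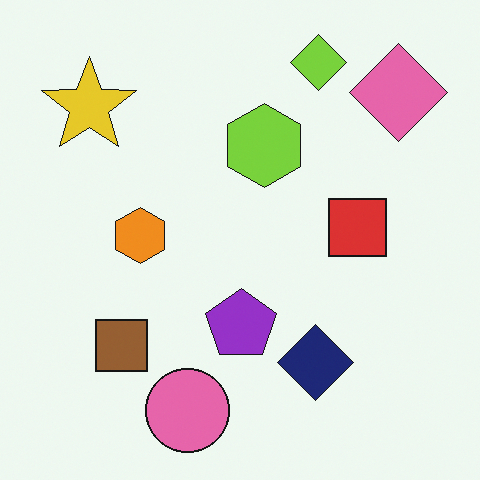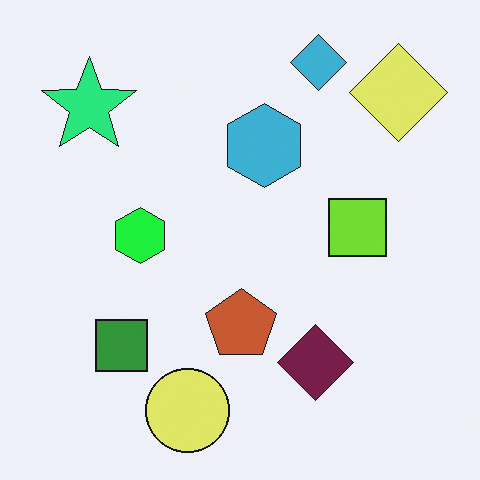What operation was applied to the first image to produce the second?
Hue-shifted through roughly a third of the color wheel.

Every shape's color has rotated by the same amount around the hue wheel — a uniform hue shift.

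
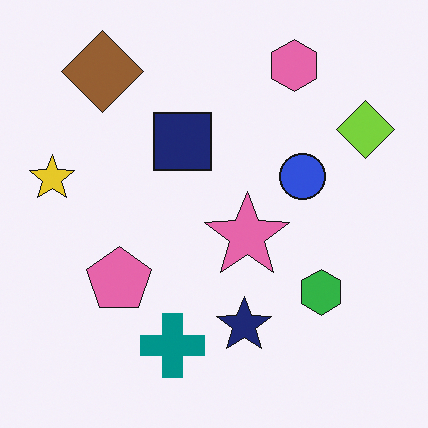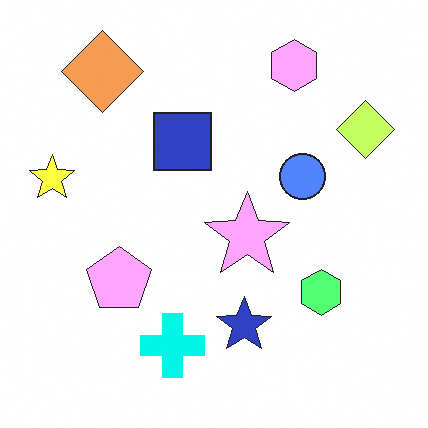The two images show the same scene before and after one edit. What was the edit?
The second image is the first noticeably brightened.

Every pixel — background and shapes alike — is uniformly brightened.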